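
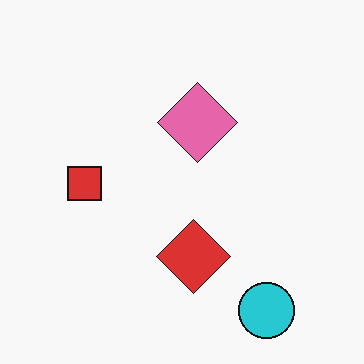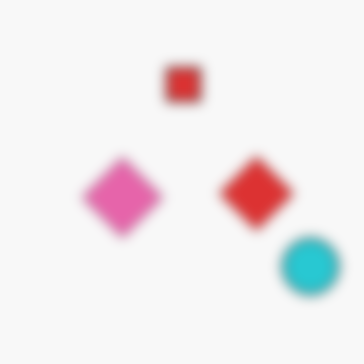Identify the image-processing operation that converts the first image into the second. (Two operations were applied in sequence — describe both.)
This is the original image transposed (reflected across the top-left ↔ bottom-right diagonal), then heavily blurred.

Shapes have swapped their row and column positions — what was in the top-right is now in the bottom-left — a diagonal reflection. Shape edges and outlines are uniformly softened across the whole image.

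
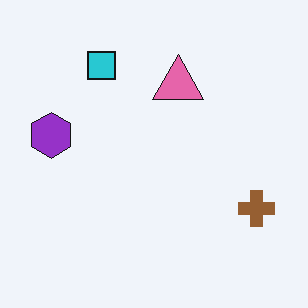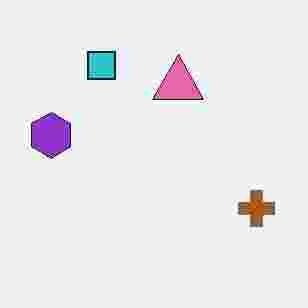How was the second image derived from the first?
Heavily JPEG-compressed with obvious blocking artifacts.

Blocky 8×8 compression artifacts appear around shape edges and the flat background shows ringing — characteristic JPEG degradation.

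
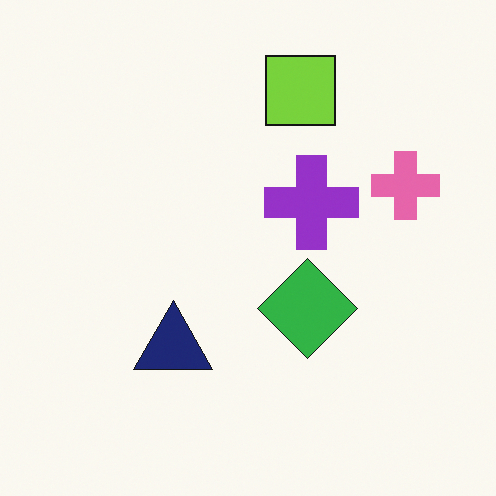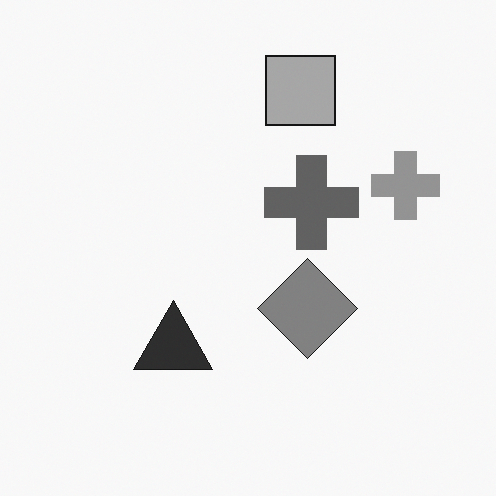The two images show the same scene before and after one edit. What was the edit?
The transformation is: converted to grayscale.

All color is removed — every shape is now a shade of grey.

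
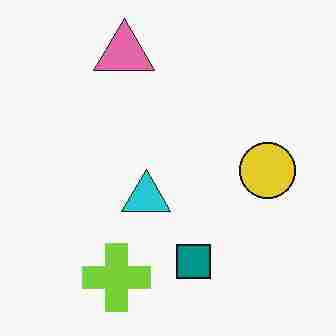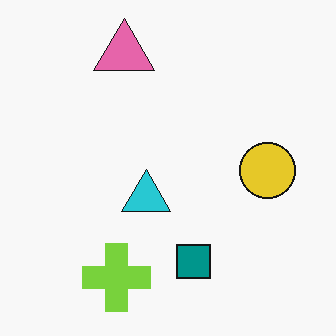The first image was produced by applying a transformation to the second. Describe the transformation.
The first image is the second heavily JPEG-compressed with obvious blocking artifacts.

Blocky 8×8 compression artifacts appear around shape edges and the flat background shows ringing — characteristic JPEG degradation.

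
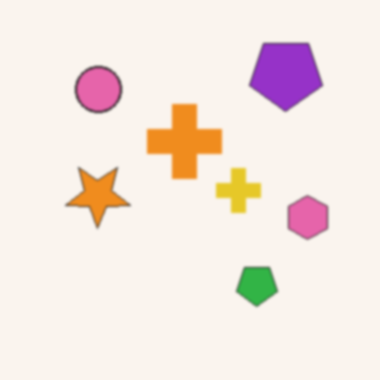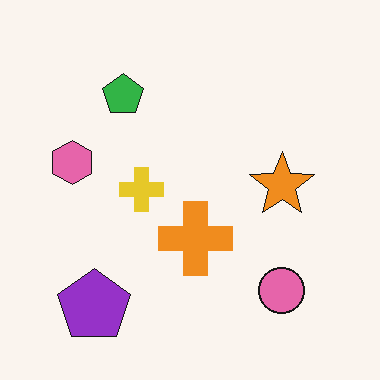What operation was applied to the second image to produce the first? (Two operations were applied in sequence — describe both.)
The transformation is: rotated 180°, then slightly softened.

The purple pentagon sits in the bottom-left of the second image and the top-right of the first — consistent with a whole-image 180° rotation. Shape edges and outlines are uniformly softened across the whole image.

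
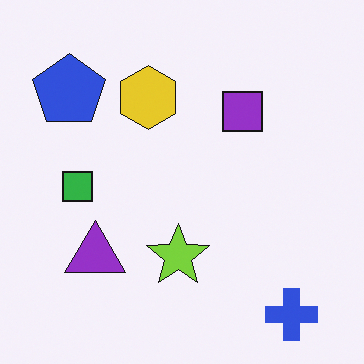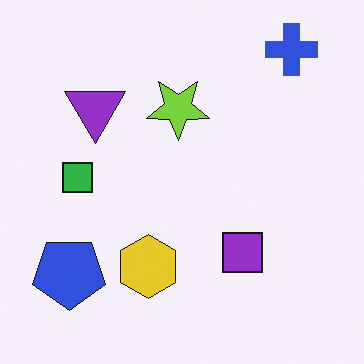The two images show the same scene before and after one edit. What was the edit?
Flipped vertically (top ↔ bottom).

The blue cross is in the bottom-right of the first image and the top-right of the second — shapes on opposite sides of the horizontal midline have swapped in a mirror flip.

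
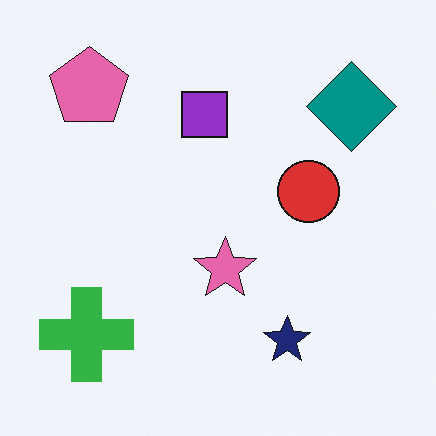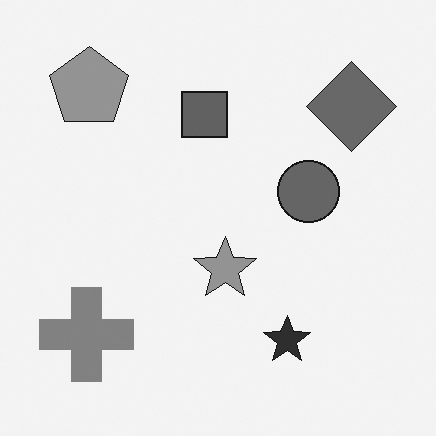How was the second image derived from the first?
The transformation is: converted to grayscale.

All color is removed — every shape is now a shade of grey.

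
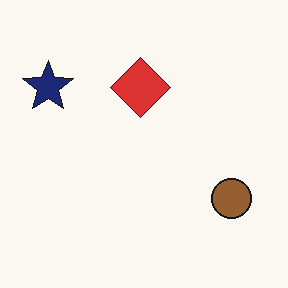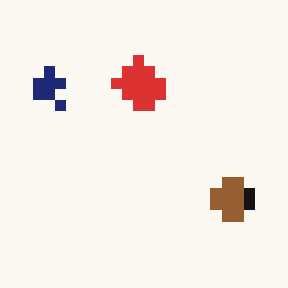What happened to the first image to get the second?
Coarsely pixelated.

Shapes are reduced to large square blocks; fine edges and outlines are lost — a downscale-then-upscale (mosaic) effect.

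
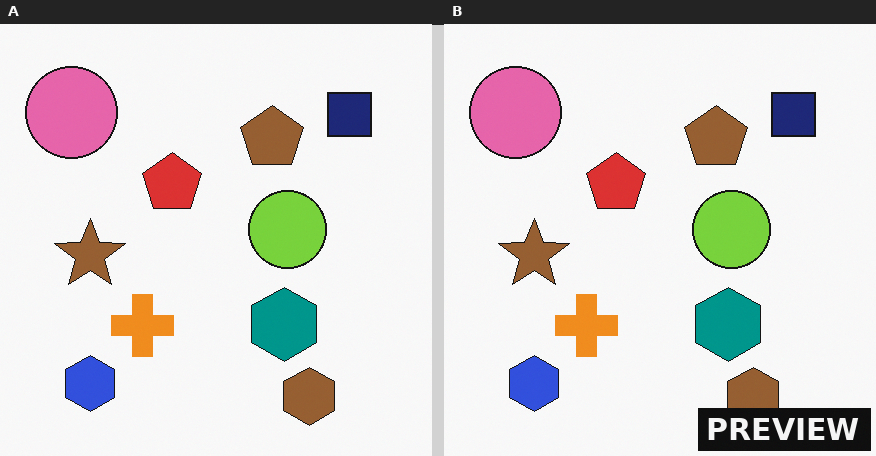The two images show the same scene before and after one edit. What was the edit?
Watermarked with the text "PREVIEW" in the lower-right corner.

A dark label reading "PREVIEW" appears in the lower-right corner.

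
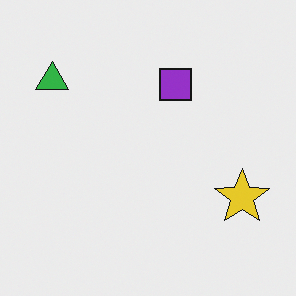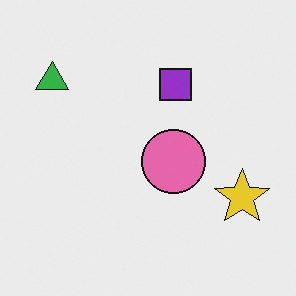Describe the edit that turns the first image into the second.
The second image is the first overlaid with an additional pink circle.

A pink circle appears in the second image that is absent from the first.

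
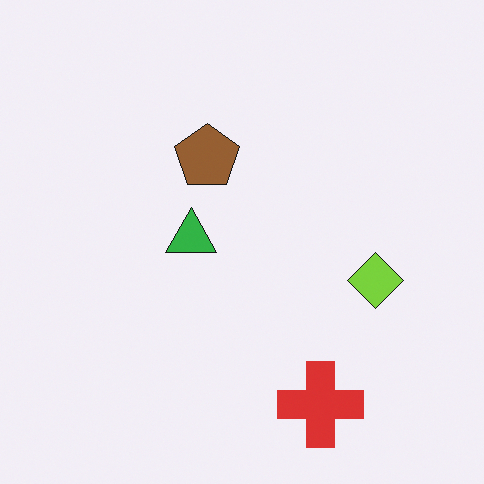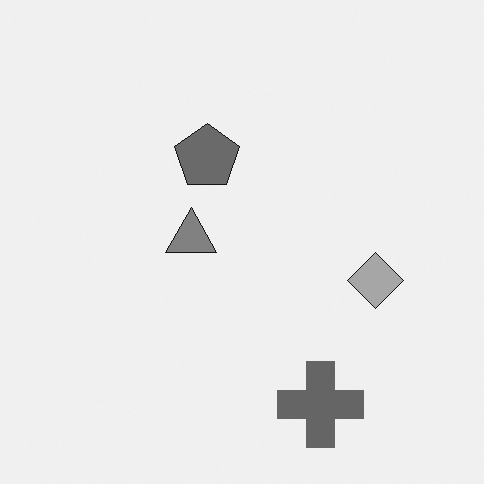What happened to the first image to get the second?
The image was converted to grayscale.

All color is removed — every shape is now a shade of grey.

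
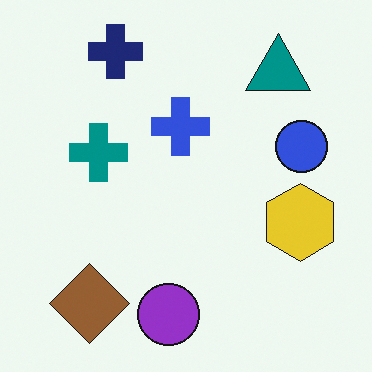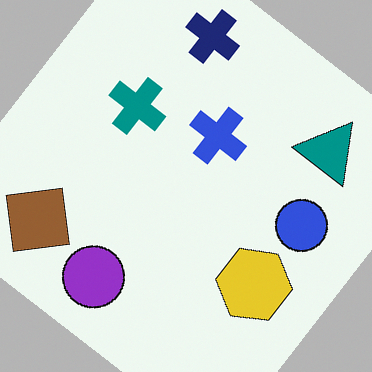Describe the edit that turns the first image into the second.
The transformation is: rotated clockwise by a large amount — several tens of degrees.

Every shape is tilted by the same angle and the image corners show triangular fill wedges — a whole-image rotation by a non-right angle.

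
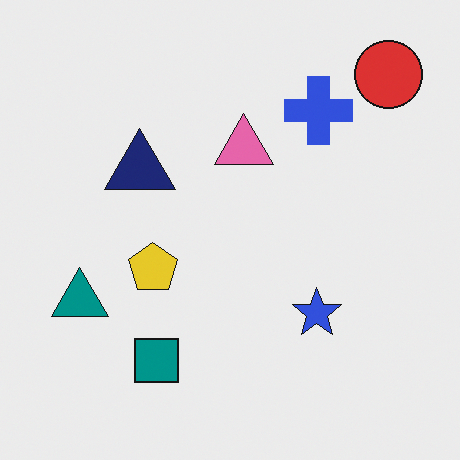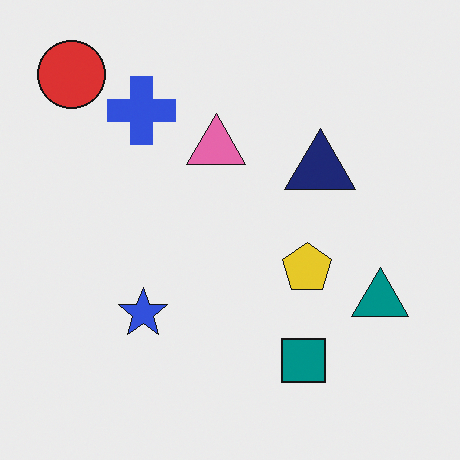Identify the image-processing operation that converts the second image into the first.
The transformation is: flipped horizontally (left ↔ right).

The red circle is in the top-left of the second image and the top-right of the first — shapes on opposite sides of the vertical midline have swapped in a mirror flip.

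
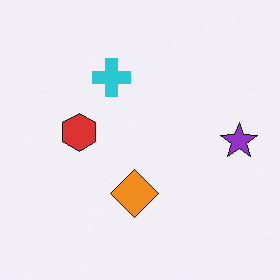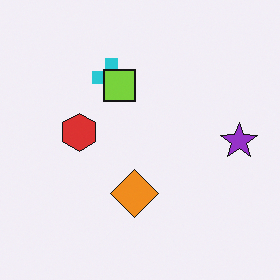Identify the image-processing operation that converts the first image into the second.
The transformation is: overlaid with an additional lime square.

A lime square appears in the second image that is absent from the first.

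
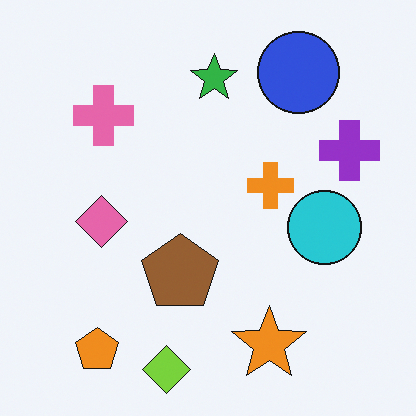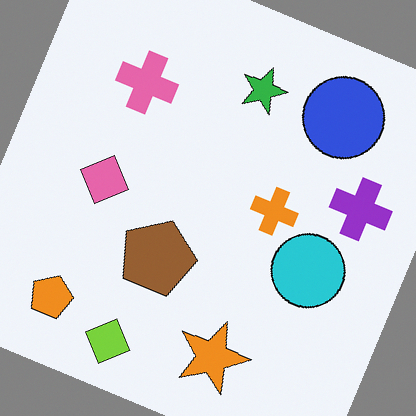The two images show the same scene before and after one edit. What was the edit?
The second image is the first rotated clockwise by a moderate amount.

Every shape is tilted by the same angle and the image corners show triangular fill wedges — a whole-image rotation by a non-right angle.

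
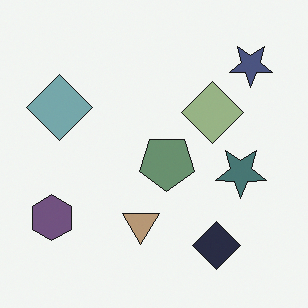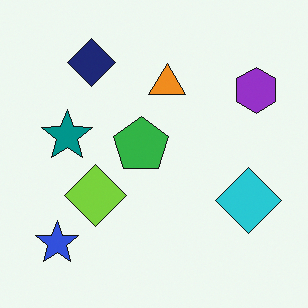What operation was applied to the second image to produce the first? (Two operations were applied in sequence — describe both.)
The image was rotated 180°, then heavily desaturated.

The blue star sits in the bottom-left of the second image and the top-right of the first — consistent with a whole-image 180° rotation. All colors are more muted and greyish — a global saturation change.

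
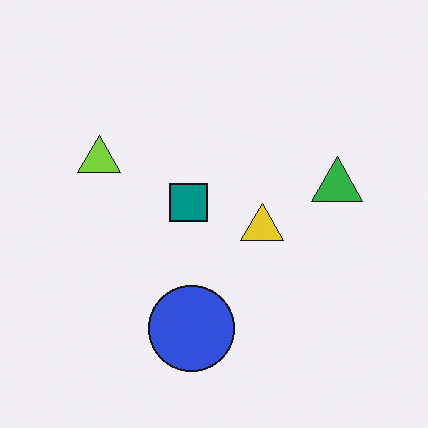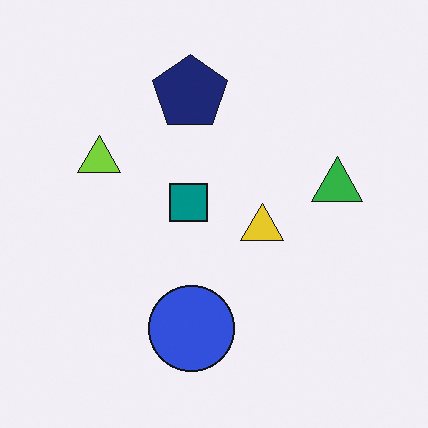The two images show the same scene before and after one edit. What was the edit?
Overlaid with an additional navy pentagon.

A navy pentagon appears in the second image that is absent from the first.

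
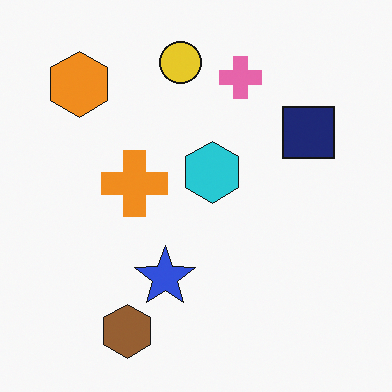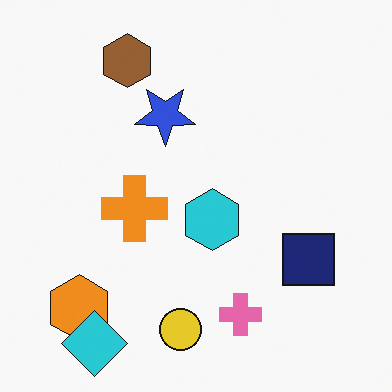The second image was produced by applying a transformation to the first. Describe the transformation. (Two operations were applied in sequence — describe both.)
Flipped vertically (top ↔ bottom), then overlaid with an additional cyan diamond.

The brown hexagon is in the bottom-left of the first image and the top-left of the second — shapes on opposite sides of the horizontal midline have swapped in a mirror flip. A cyan diamond appears in the second image that is absent from the first.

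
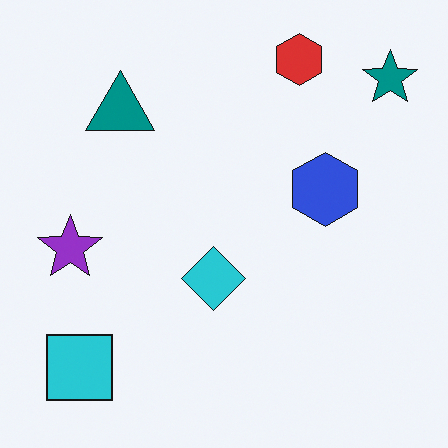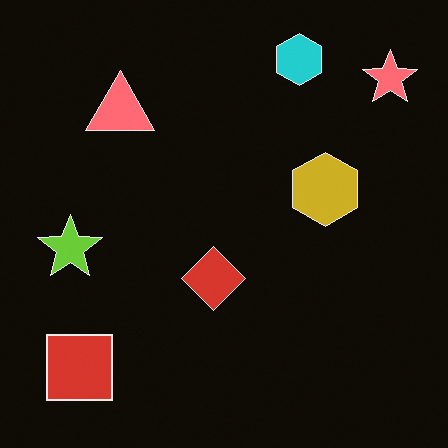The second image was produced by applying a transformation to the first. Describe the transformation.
The image was color-inverted (negative).

The light background has become dark and every shape's color is its complement — a photographic negative.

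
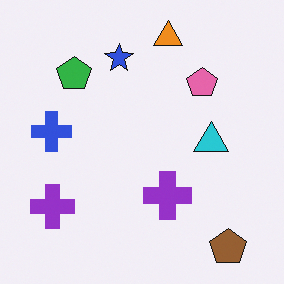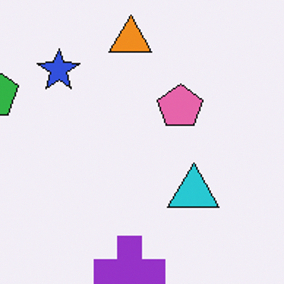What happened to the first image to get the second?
The image was cropped to a modestly smaller region and rescaled.

The visible shapes are larger and the field of view is narrower; shapes near the original edges may be partly or wholly outside the frame — a crop-and-rescale.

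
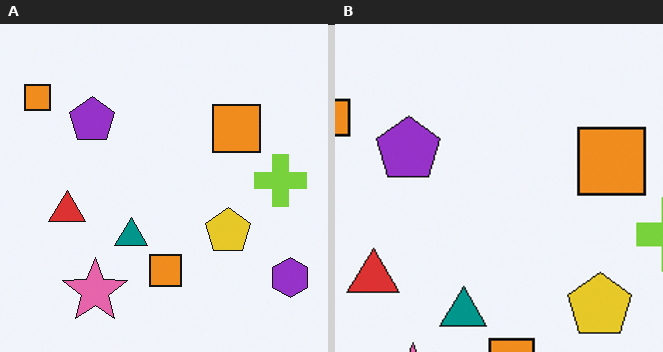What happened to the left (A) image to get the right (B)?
The transformation is: cropped to a modestly smaller region and rescaled.

The visible shapes are larger and the field of view is narrower; shapes near the original edges may be partly or wholly outside the frame — a crop-and-rescale.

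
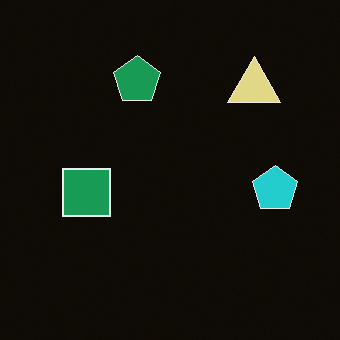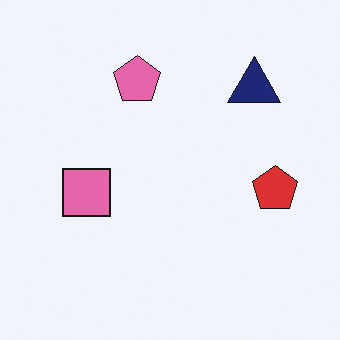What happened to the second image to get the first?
The transformation is: color-inverted (negative).

The light background has become dark and every shape's color is its complement — a photographic negative.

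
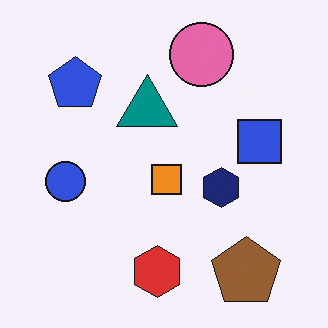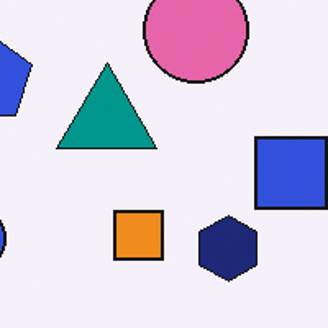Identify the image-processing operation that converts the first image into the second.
The transformation is: cropped to a noticeably smaller region and rescaled.

The visible shapes are larger and the field of view is narrower; shapes near the original edges may be partly or wholly outside the frame — a crop-and-rescale.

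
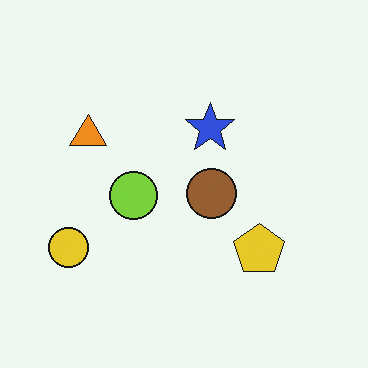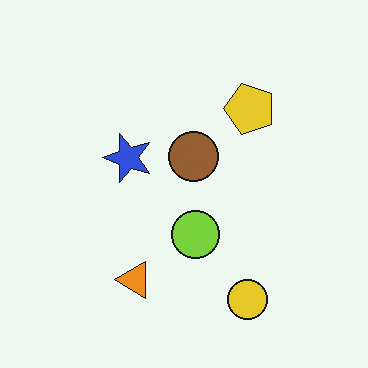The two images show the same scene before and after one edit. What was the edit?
It was rotated 90° counter-clockwise.

The yellow circle sits in the bottom-left of the first image and the bottom-right of the second — consistent with a whole-image 90° counter-clockwise rotation.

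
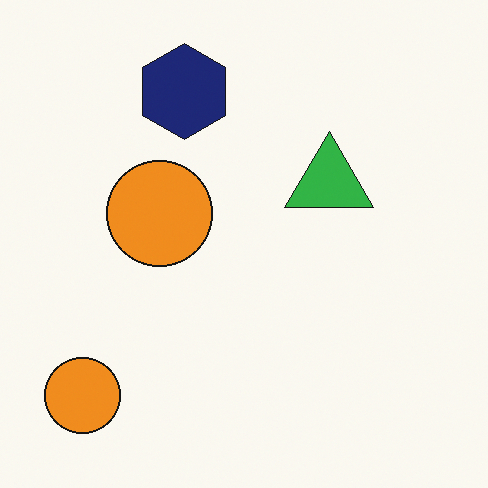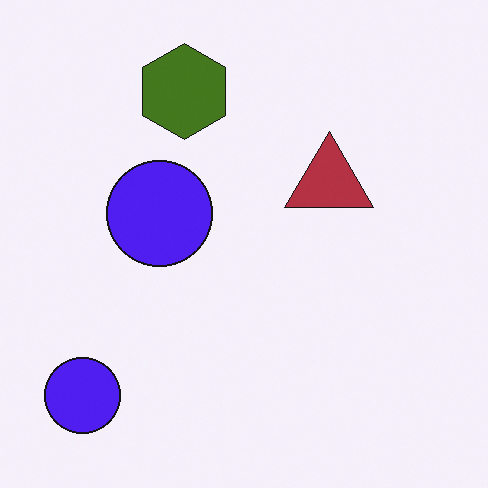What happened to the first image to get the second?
Hue-shifted through roughly half the color wheel.

Every shape's color has rotated by the same amount around the hue wheel — a uniform hue shift.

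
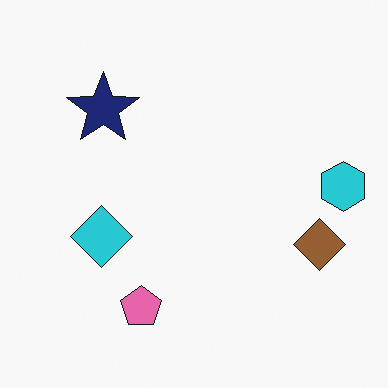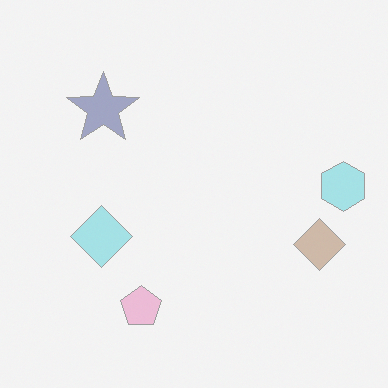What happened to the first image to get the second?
It was given much lower contrast.

Tones are pushed toward mid-grey across the whole image — a global contrast change.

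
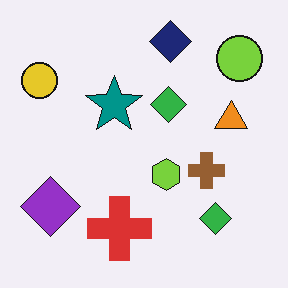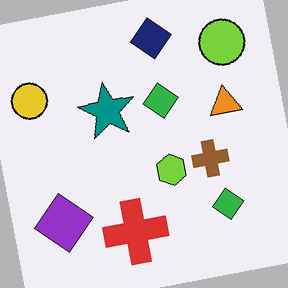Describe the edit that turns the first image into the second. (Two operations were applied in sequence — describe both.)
This is the original image rotated counter-clockwise by a few degrees, then JPEG-compressed with visible artifacts.

Every shape is tilted by the same angle and the image corners show triangular fill wedges — a whole-image rotation by a non-right angle. Blocky 8×8 compression artifacts appear around shape edges and the flat background shows ringing — characteristic JPEG degradation.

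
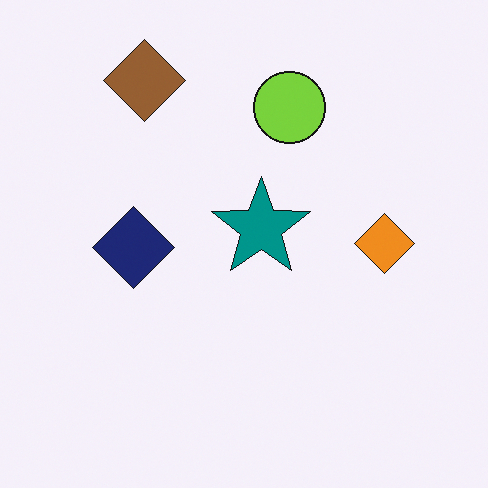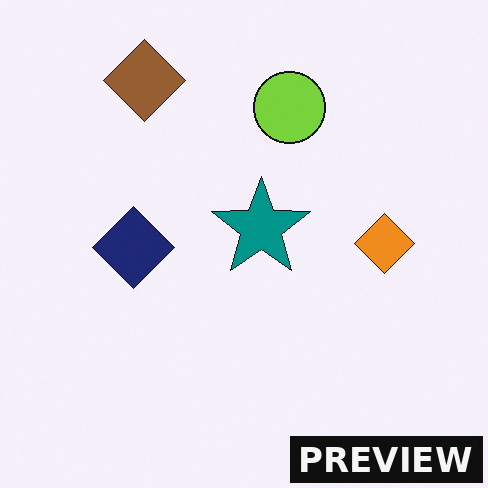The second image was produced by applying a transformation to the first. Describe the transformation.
The transformation is: watermarked with the text "PREVIEW" in the lower-right corner.

A dark label reading "PREVIEW" appears in the lower-right corner.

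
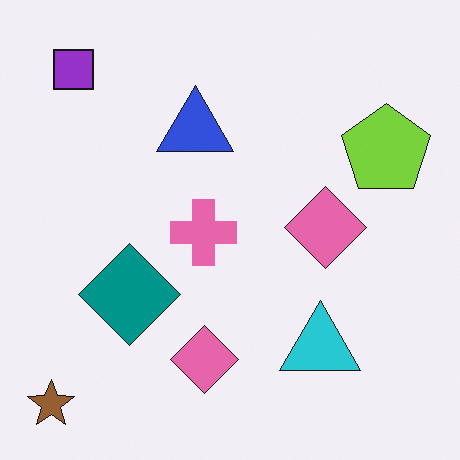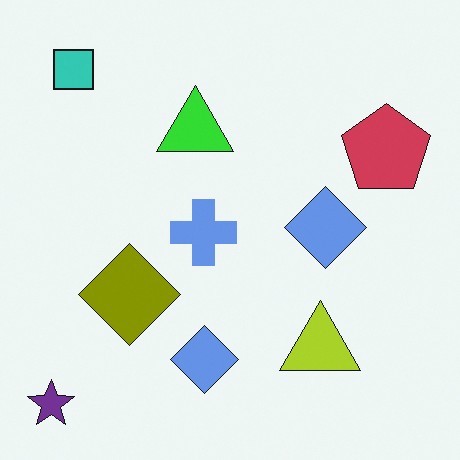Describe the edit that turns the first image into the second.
The image was hue-shifted through roughly half the color wheel.

Every shape's color has rotated by the same amount around the hue wheel — a uniform hue shift.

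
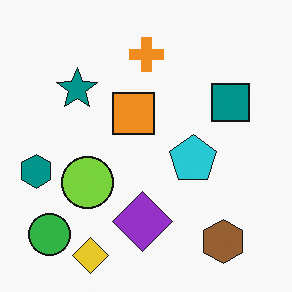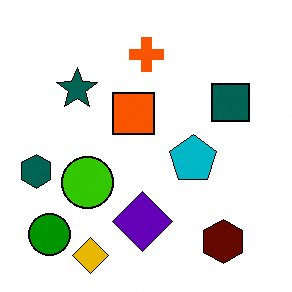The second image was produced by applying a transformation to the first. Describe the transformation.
The image was given much higher contrast.

Tones are pushed away from mid-grey across the whole image — a global contrast change.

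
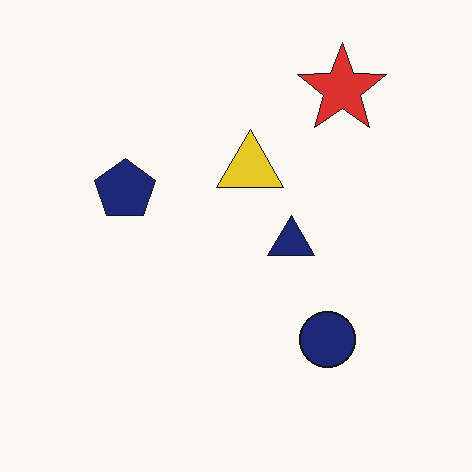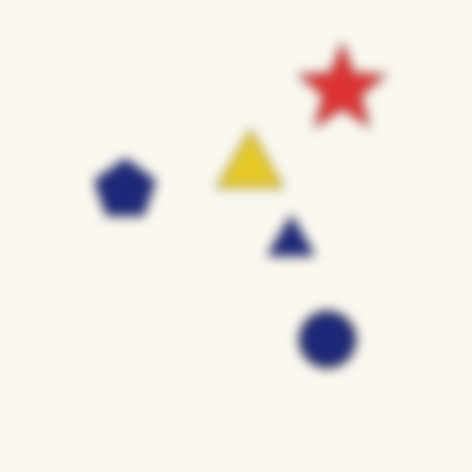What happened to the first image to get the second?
The second image is the first strongly gaussian-blurred.

Shape edges and outlines are uniformly softened across the whole image.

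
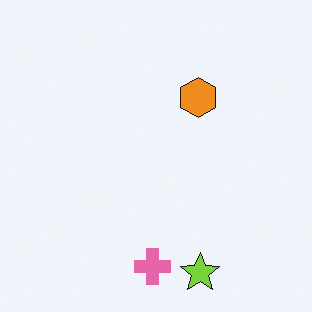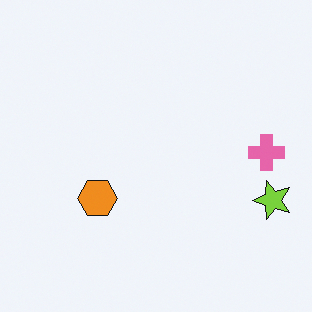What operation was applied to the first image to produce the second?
It was transposed (reflected across the top-left ↔ bottom-right diagonal).

Shapes have swapped their row and column positions — what was in the top-right is now in the bottom-left — a diagonal reflection.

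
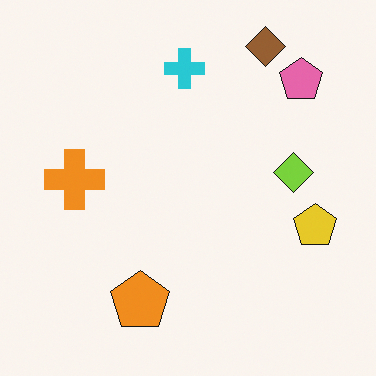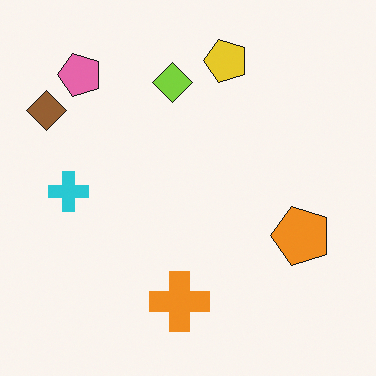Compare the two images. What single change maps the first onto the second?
The transformation is: rotated 90° counter-clockwise.

The brown diamond sits in the top-right of the first image and the top-left of the second — consistent with a whole-image 90° counter-clockwise rotation.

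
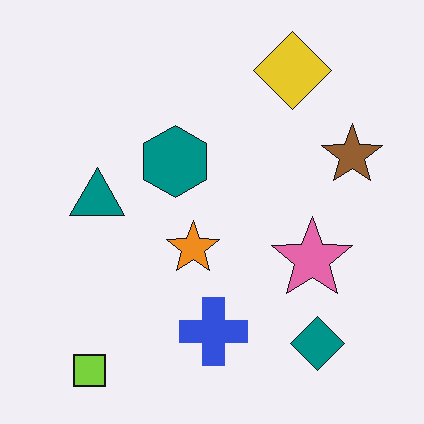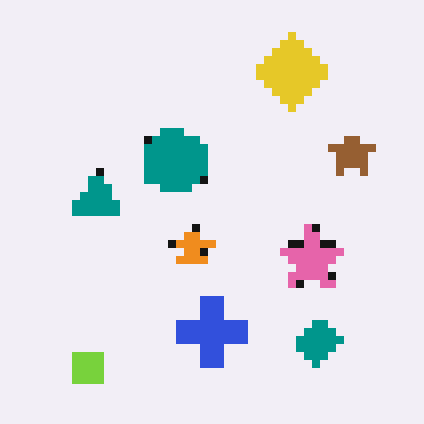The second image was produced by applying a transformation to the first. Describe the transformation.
This is the original image moderately pixelated.

Shapes are reduced to large square blocks; fine edges and outlines are lost — a downscale-then-upscale (mosaic) effect.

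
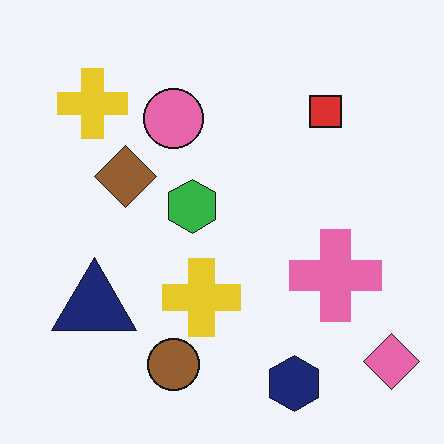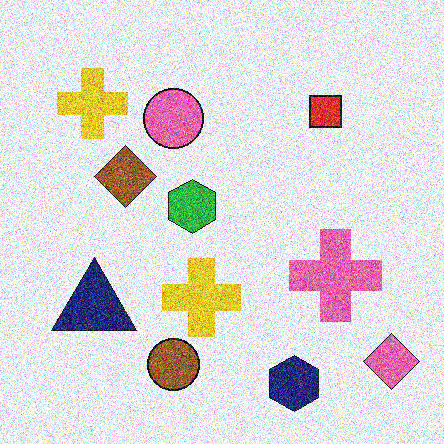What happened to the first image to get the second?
The transformation is: degraded with strong gaussian noise.

Random speckle covers the whole image, including the flat background.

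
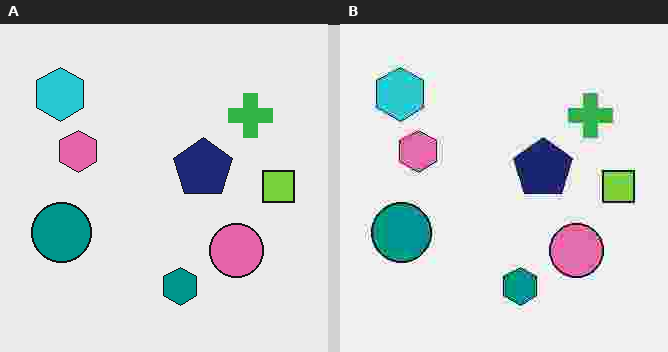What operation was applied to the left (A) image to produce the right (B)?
Heavily JPEG-compressed with obvious blocking artifacts.

Blocky 8×8 compression artifacts appear around shape edges and the flat background shows ringing — characteristic JPEG degradation.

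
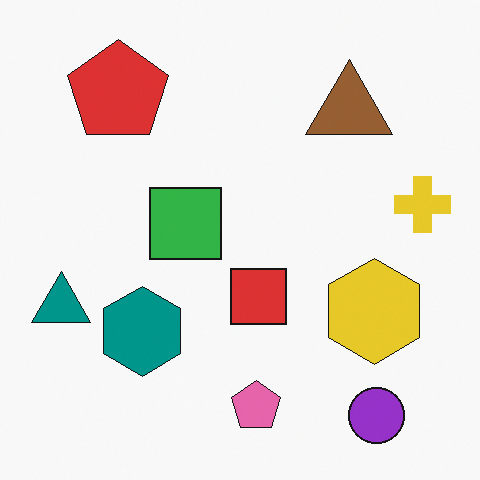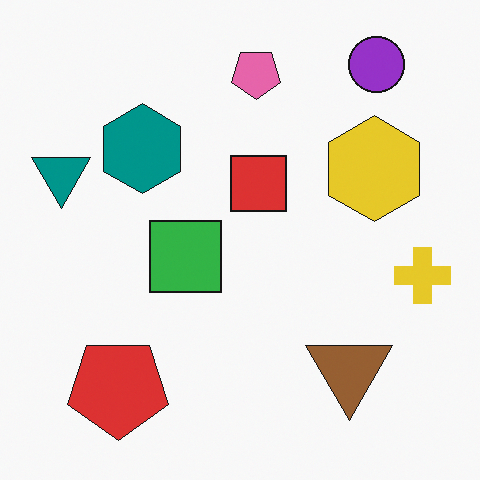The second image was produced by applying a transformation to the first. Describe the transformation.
The transformation is: flipped vertically (top ↔ bottom).

The purple circle is in the bottom-right of the first image and the top-right of the second — shapes on opposite sides of the horizontal midline have swapped in a mirror flip.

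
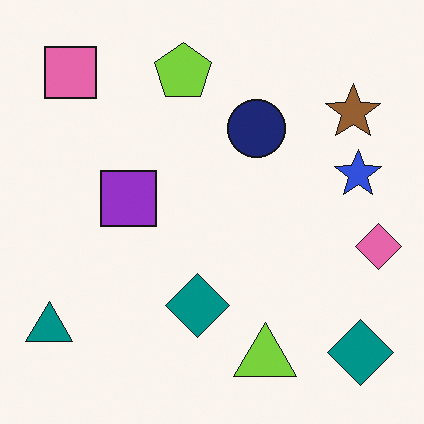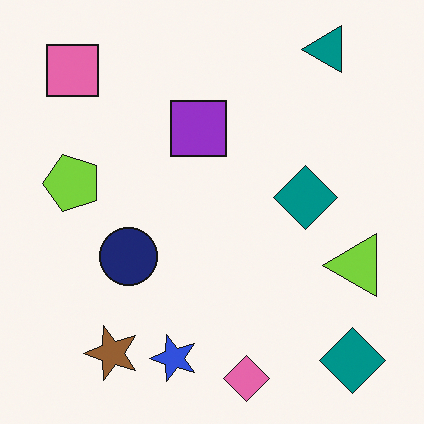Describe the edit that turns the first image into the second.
The image was transposed (reflected across the top-left ↔ bottom-right diagonal).

Shapes have swapped their row and column positions — what was in the top-right is now in the bottom-left — a diagonal reflection.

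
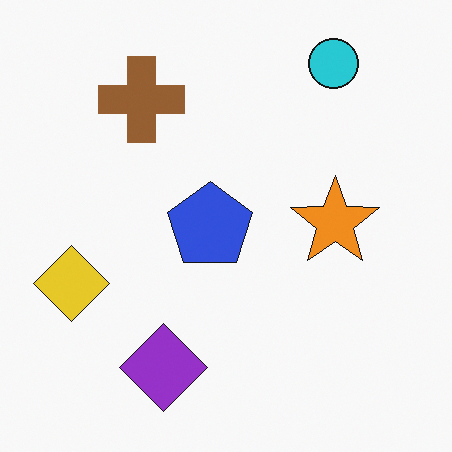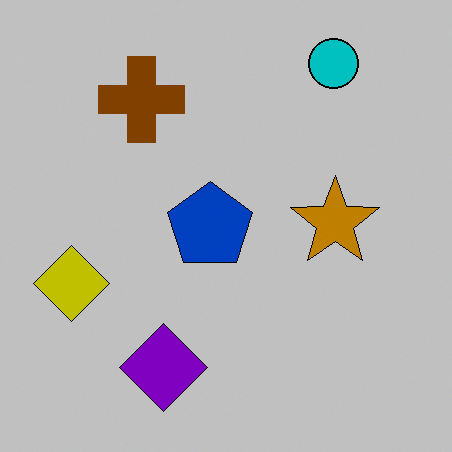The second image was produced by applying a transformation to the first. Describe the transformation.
The transformation is: aggressively posterized.

Each flat color has snapped to a coarser quantized level — most visibly, the near-white background has dropped to a flat grey.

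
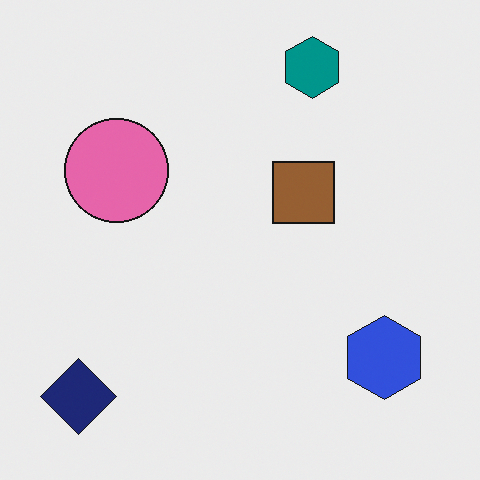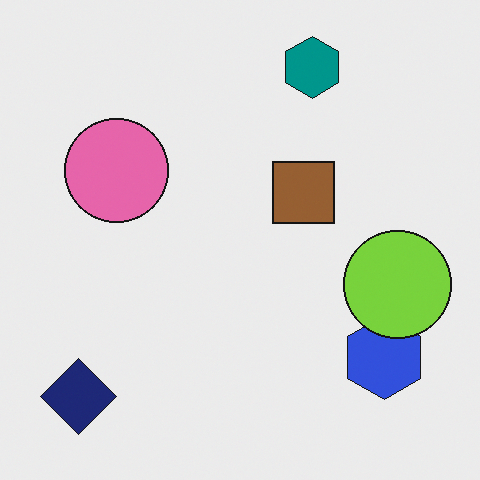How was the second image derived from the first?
It was overlaid with an additional lime circle.

A lime circle appears in the second image that is absent from the first.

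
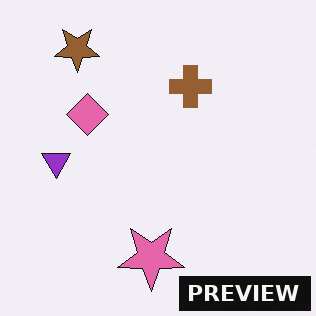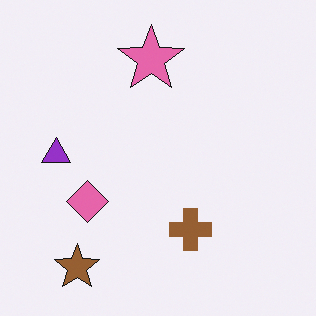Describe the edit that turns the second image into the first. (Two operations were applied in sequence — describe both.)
The first image is the second flipped vertically (top ↔ bottom), then watermarked with the text "PREVIEW" in the lower-right corner.

The brown star is in the bottom-left of the second image and the top-left of the first — shapes on opposite sides of the horizontal midline have swapped in a mirror flip. A dark label reading "PREVIEW" appears in the lower-right corner.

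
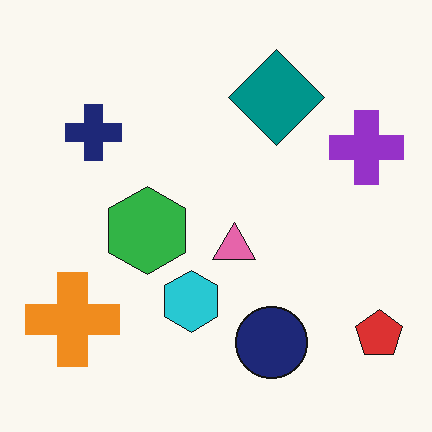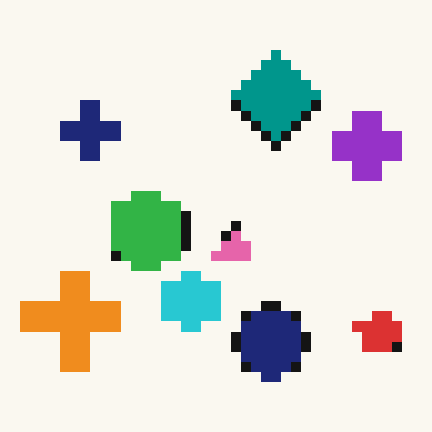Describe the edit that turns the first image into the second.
The image was heavily pixelated into large blocks.

Shapes are reduced to large square blocks; fine edges and outlines are lost — a downscale-then-upscale (mosaic) effect.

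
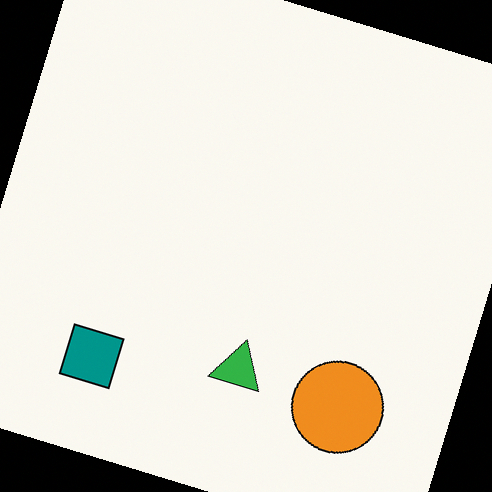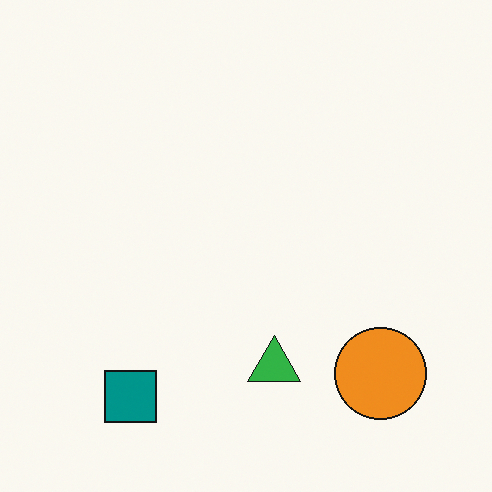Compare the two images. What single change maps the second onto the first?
It was rotated clockwise by a clearly visible amount.

Every shape is tilted by the same angle and the image corners show triangular fill wedges — a whole-image rotation by a non-right angle.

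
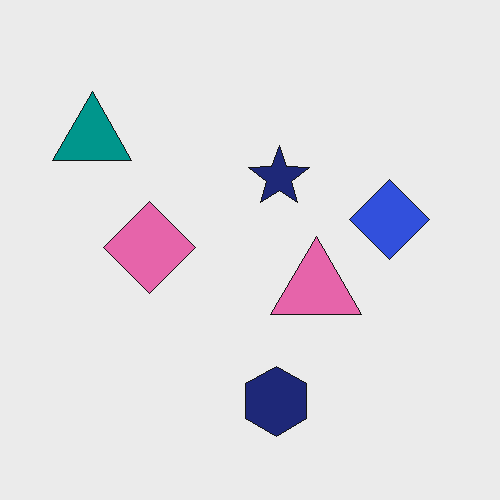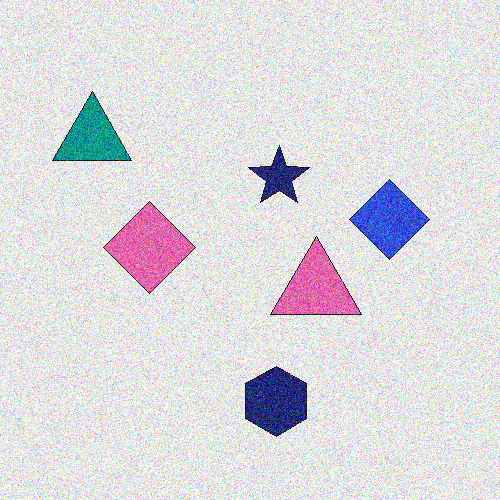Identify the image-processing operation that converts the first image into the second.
The transformation is: degraded with heavy additive noise.

Random speckle covers the whole image, including the flat background.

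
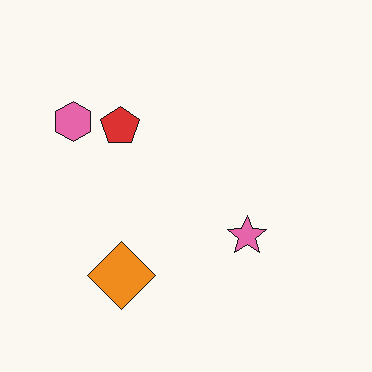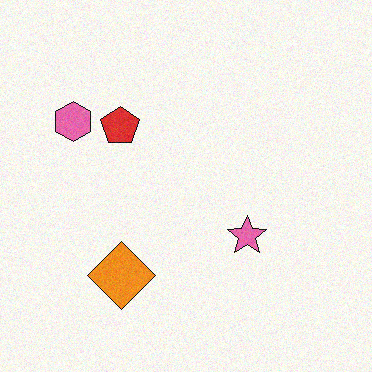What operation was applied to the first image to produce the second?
Degraded with subtle gaussian noise.

Random speckle covers the whole image, including the flat background.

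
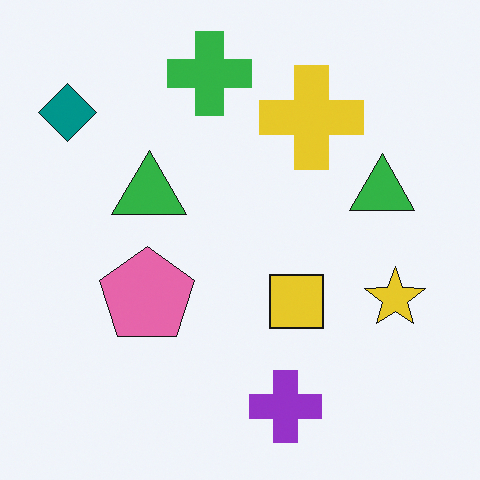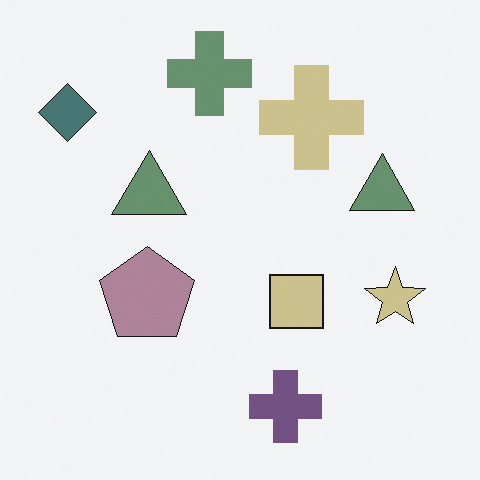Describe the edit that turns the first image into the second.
The image was heavily desaturated.

All colors are more muted and greyish — a global saturation change.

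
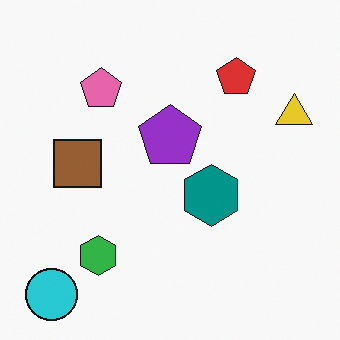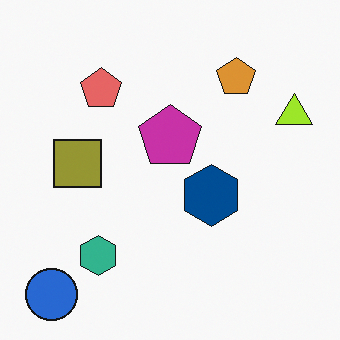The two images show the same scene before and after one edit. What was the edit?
The transformation is: hue-shifted by a small amount.

Every shape's color has rotated by the same amount around the hue wheel — a uniform hue shift.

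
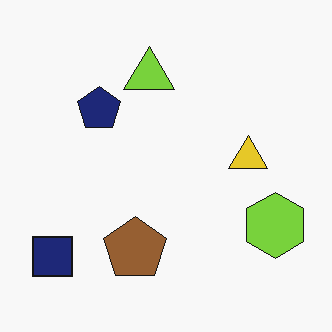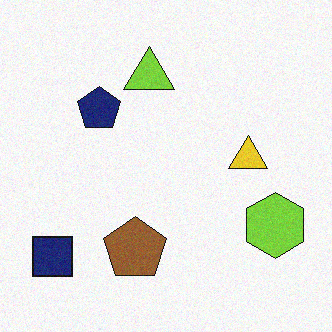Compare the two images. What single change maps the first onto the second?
This is the original image degraded with subtle gaussian noise.

Random speckle covers the whole image, including the flat background.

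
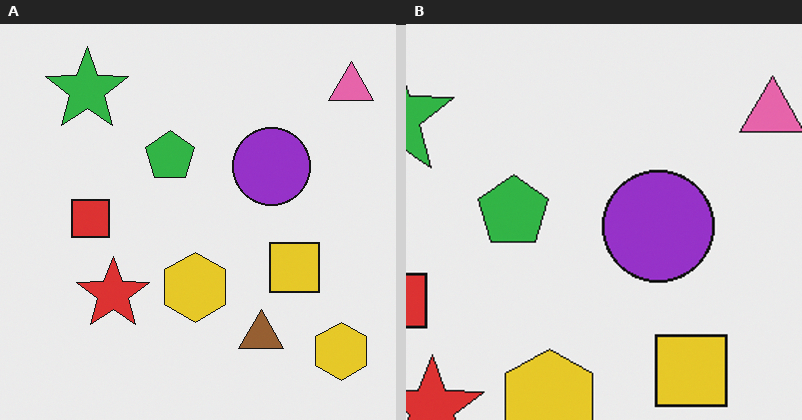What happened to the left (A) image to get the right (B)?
It was cropped slightly and scaled back up.

The visible shapes are larger and the field of view is narrower; shapes near the original edges may be partly or wholly outside the frame — a crop-and-rescale.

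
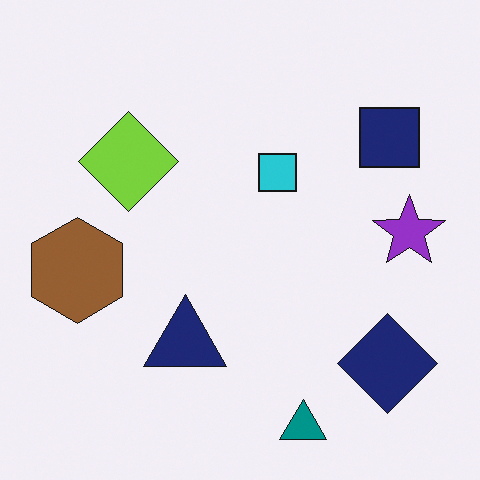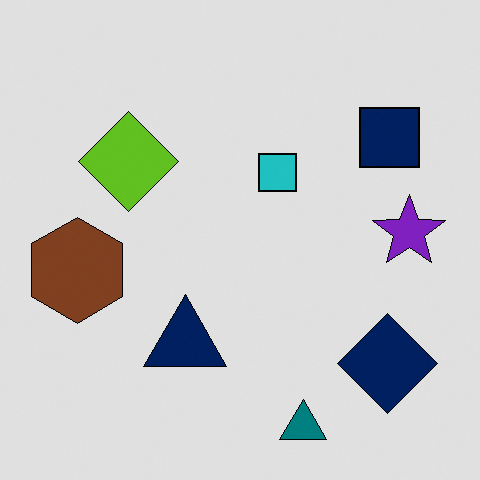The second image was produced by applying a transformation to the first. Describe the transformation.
The transformation is: posterized to a reduced palette.

Each flat color has snapped to a coarser quantized level — most visibly, the near-white background has dropped to a flat grey.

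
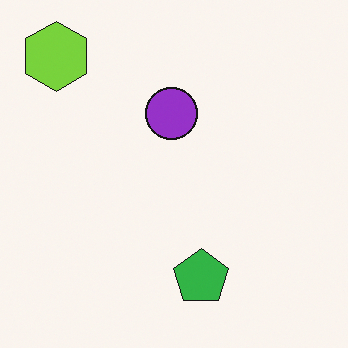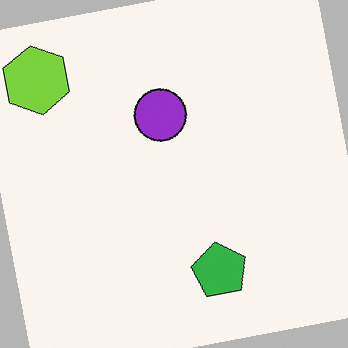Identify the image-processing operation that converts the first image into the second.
The second image is the first rotated counter-clockwise by a few degrees.

Every shape is tilted by the same angle and the image corners show triangular fill wedges — a whole-image rotation by a non-right angle.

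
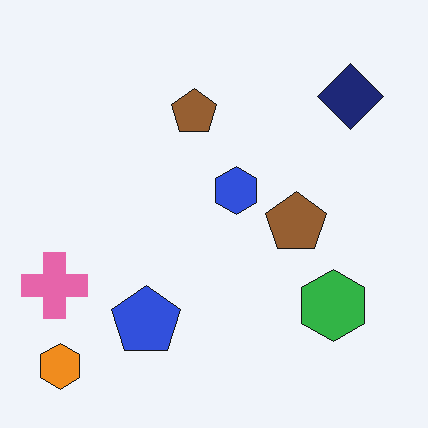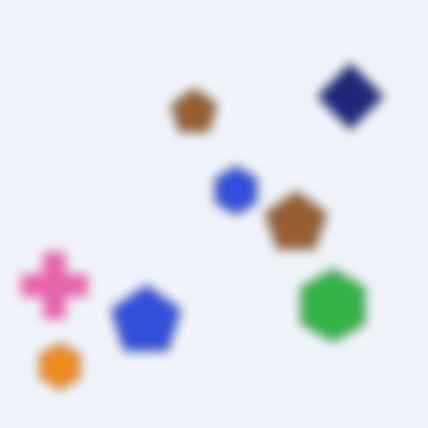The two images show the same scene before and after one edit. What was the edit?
The transformation is: heavily blurred.

Shape edges and outlines are uniformly softened across the whole image.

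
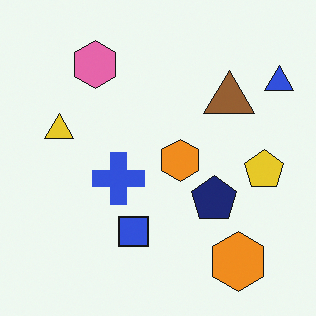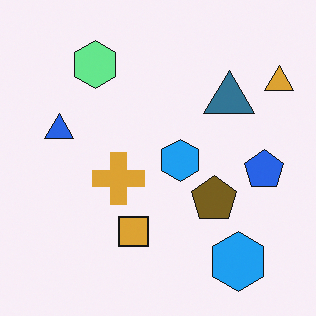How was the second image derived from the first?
This is the original image hue-shifted by a large amount.

Every shape's color has rotated by the same amount around the hue wheel — a uniform hue shift.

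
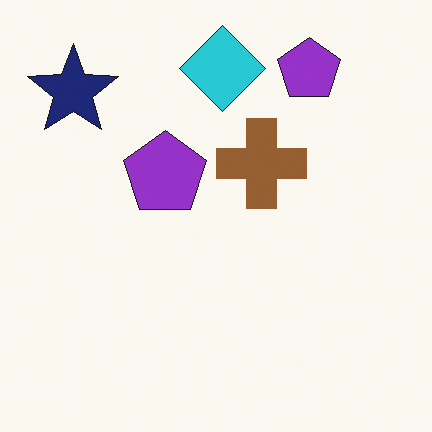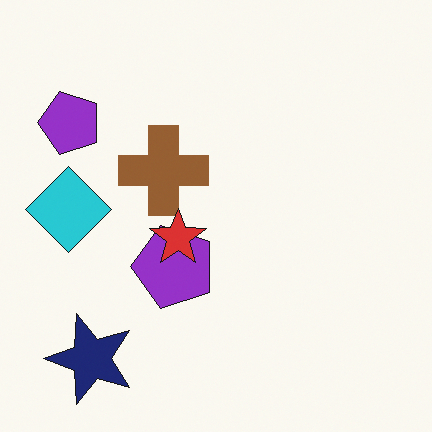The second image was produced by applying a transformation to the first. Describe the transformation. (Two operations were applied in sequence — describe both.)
This is the original image rotated 90° counter-clockwise, then overlaid with an additional red star.

The navy star sits in the top-left of the first image and the bottom-left of the second — consistent with a whole-image 90° counter-clockwise rotation. A red star appears in the second image that is absent from the first.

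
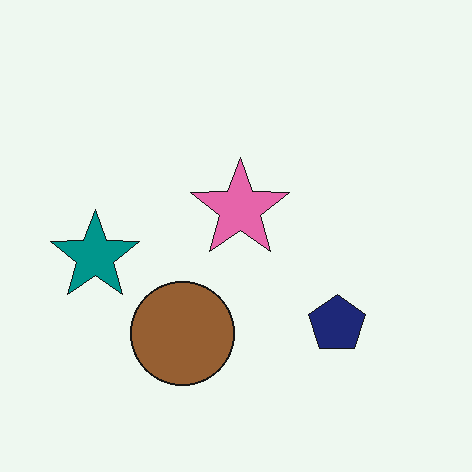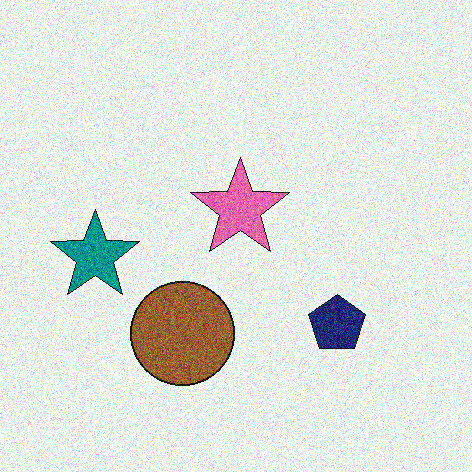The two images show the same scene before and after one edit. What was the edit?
The transformation is: degraded with a thick layer of grain.

Random speckle covers the whole image, including the flat background.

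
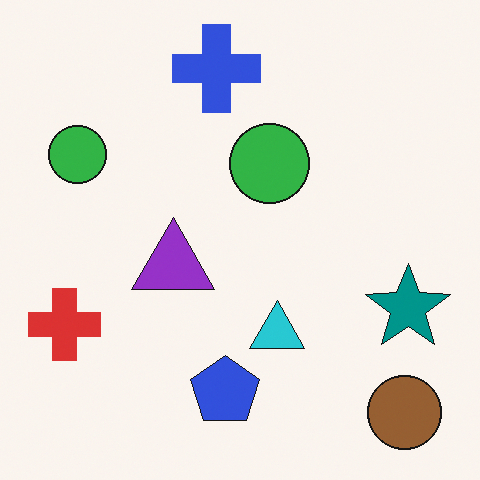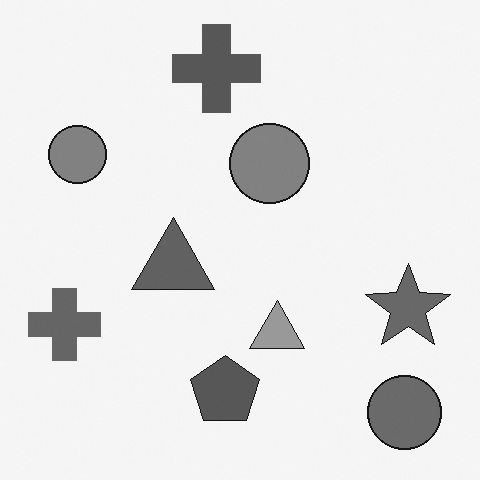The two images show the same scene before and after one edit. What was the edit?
Converted to grayscale.

All color is removed — every shape is now a shade of grey.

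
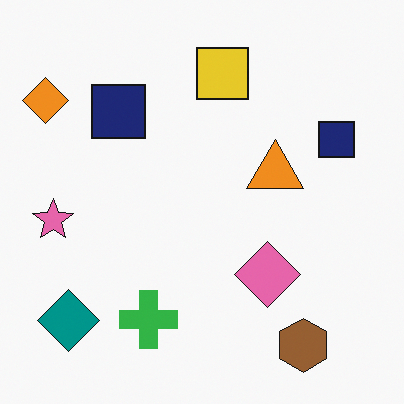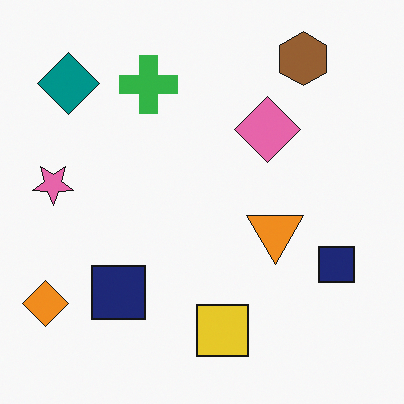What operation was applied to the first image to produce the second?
The image was flipped vertically (top ↔ bottom).

The brown hexagon is in the bottom-right of the first image and the top-right of the second — shapes on opposite sides of the horizontal midline have swapped in a mirror flip.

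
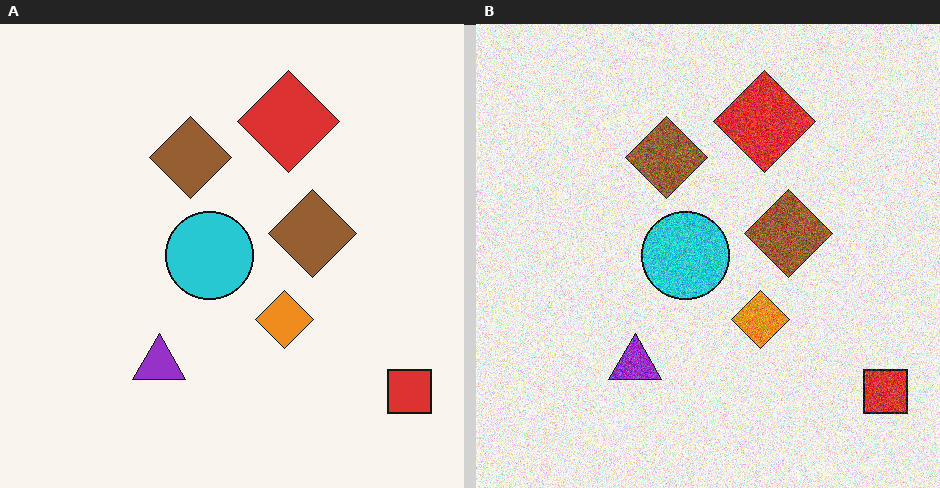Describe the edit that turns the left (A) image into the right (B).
Degraded with strong gaussian noise.

Random speckle covers the whole image, including the flat background.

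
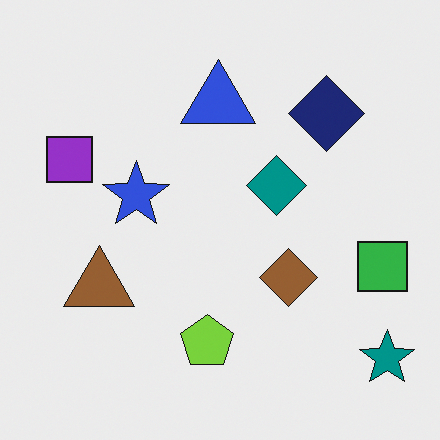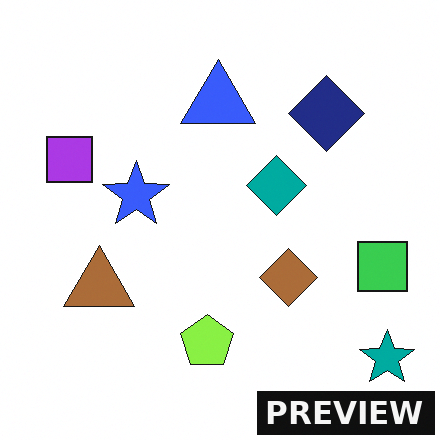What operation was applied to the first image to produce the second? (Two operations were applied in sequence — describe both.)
The image was brightened a little, then watermarked with the text "PREVIEW" in the lower-right corner.

Every pixel — background and shapes alike — is uniformly brightened. A dark label reading "PREVIEW" appears in the lower-right corner.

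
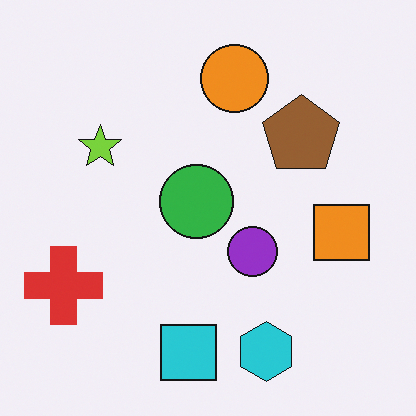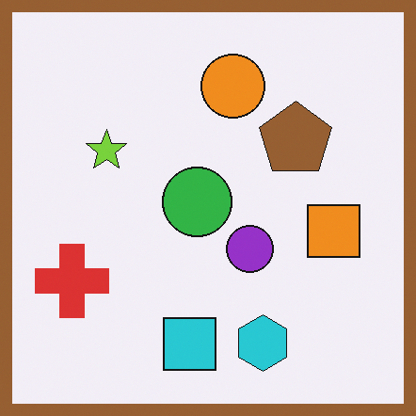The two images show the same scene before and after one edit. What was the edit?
The image was framed with a brown border.

A solid brown frame runs around the edge of the second image, with the content slightly shrunk inside it.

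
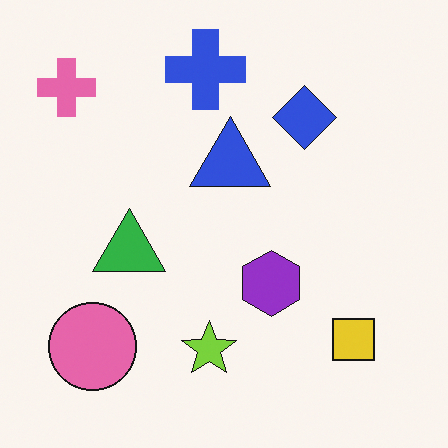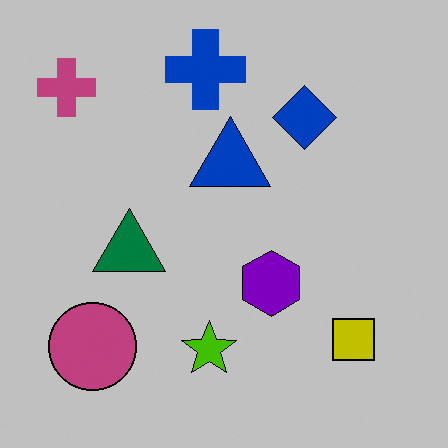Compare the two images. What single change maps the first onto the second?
Heavily posterized to just a handful of flat colors.

Each flat color has snapped to a coarser quantized level — most visibly, the near-white background has dropped to a flat grey.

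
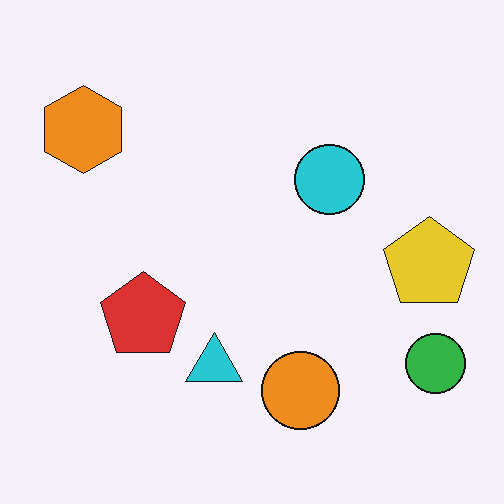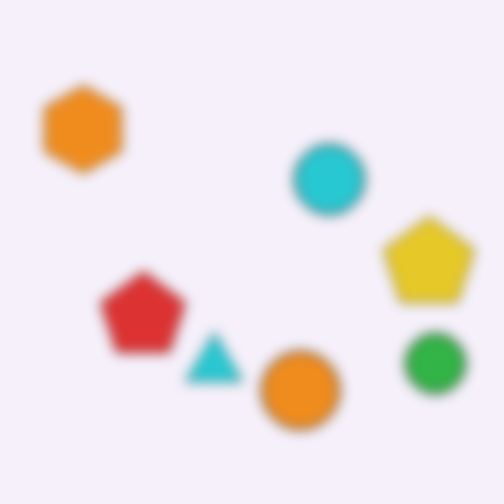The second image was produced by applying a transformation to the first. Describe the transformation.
The transformation is: strongly gaussian-blurred.

Shape edges and outlines are uniformly softened across the whole image.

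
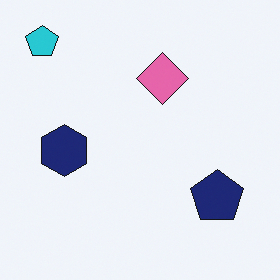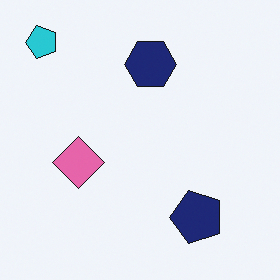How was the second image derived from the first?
It was transposed (reflected across the top-left ↔ bottom-right diagonal).

Shapes have swapped their row and column positions — what was in the top-right is now in the bottom-left — a diagonal reflection.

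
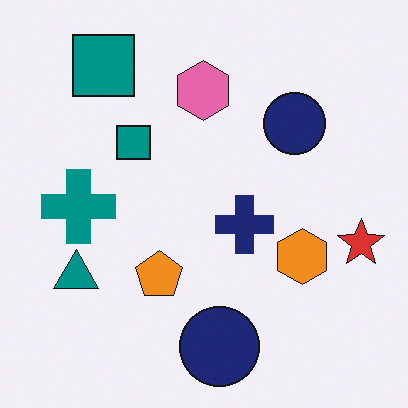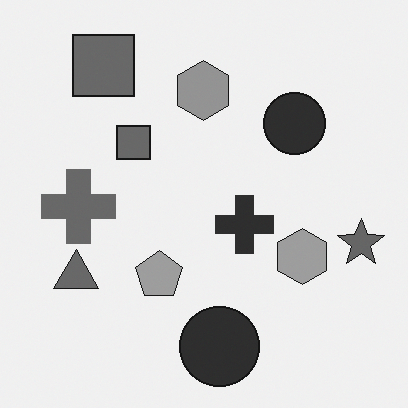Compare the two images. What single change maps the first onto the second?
The transformation is: converted to grayscale.

All color is removed — every shape is now a shade of grey.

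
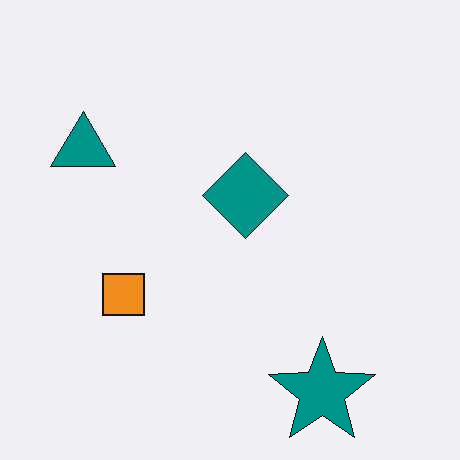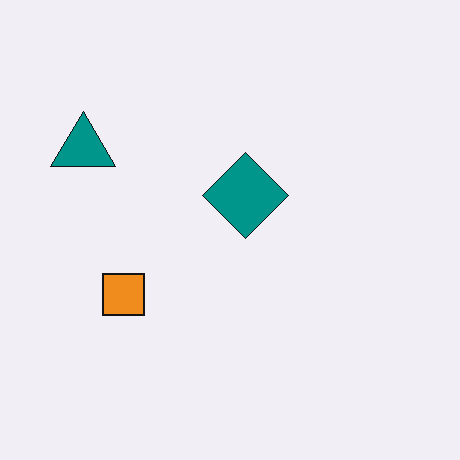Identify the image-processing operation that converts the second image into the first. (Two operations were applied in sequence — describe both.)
The image was given moderate JPEG compression, then overlaid with an additional teal star.

Blocky 8×8 compression artifacts appear around shape edges and the flat background shows ringing — characteristic JPEG degradation. A teal star appears in the first image that is absent from the second.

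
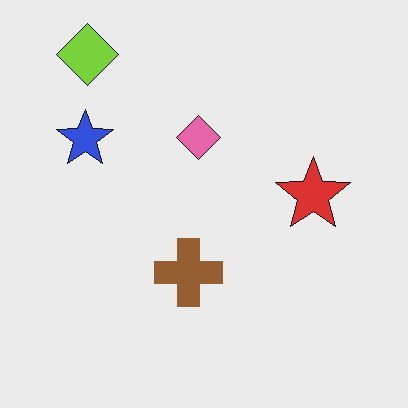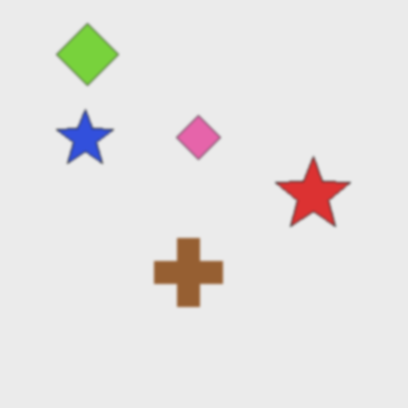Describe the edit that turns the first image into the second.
The transformation is: given a subtle gaussian blur.

Shape edges and outlines are uniformly softened across the whole image.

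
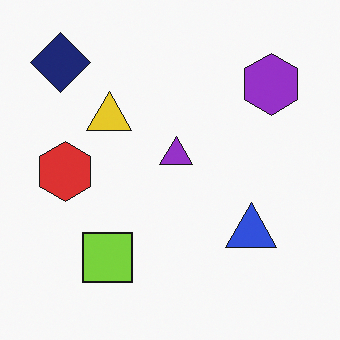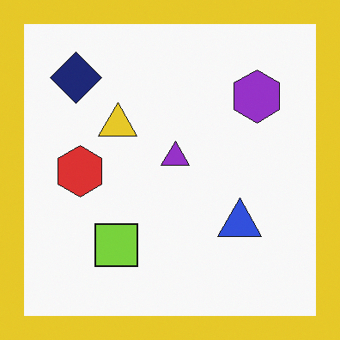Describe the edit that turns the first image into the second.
The second image is the first framed with a yellow border.

A solid yellow frame runs around the edge of the second image, with the content slightly shrunk inside it.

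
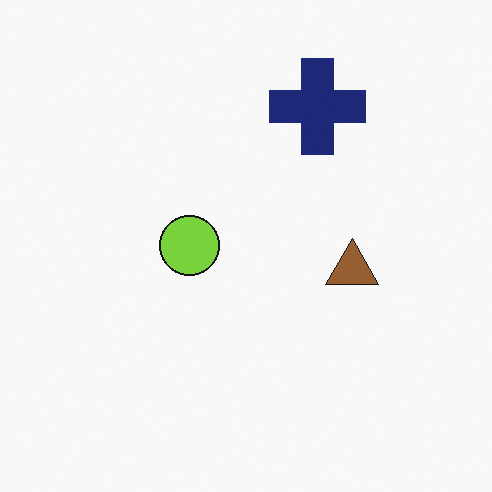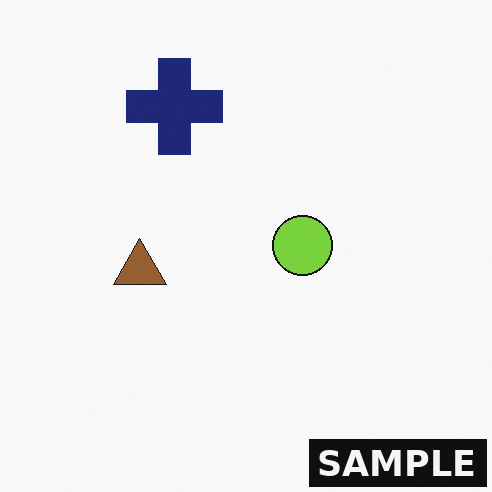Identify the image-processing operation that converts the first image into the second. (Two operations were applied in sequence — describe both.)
The second image is the first flipped horizontally (left ↔ right), then watermarked with the text "SAMPLE" in the lower-right corner.

The brown triangle is in the right of the first image and the left of the second — shapes on opposite sides of the vertical midline have swapped in a mirror flip. A dark label reading "SAMPLE" appears in the lower-right corner.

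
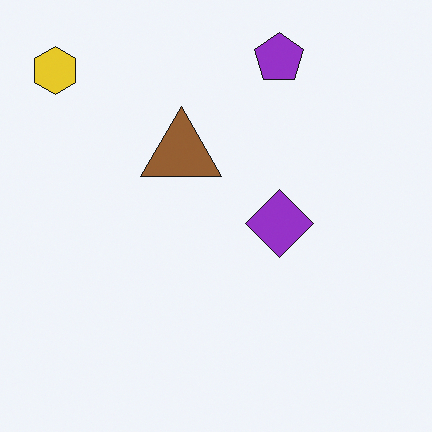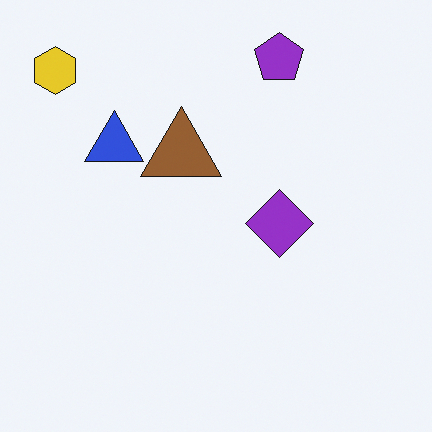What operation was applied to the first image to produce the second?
The image was overlaid with an additional blue triangle.

A blue triangle appears in the second image that is absent from the first.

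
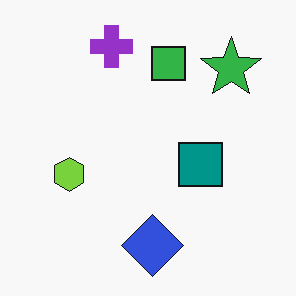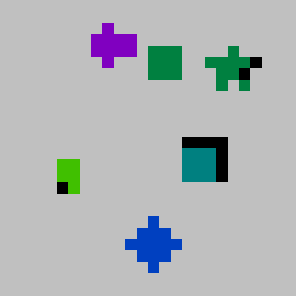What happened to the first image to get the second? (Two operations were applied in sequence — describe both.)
Coarsely pixelated, then aggressively posterized.

Shapes are reduced to large square blocks; fine edges and outlines are lost — a downscale-then-upscale (mosaic) effect. Each flat color has snapped to a coarser quantized level — most visibly, the near-white background has dropped to a flat grey.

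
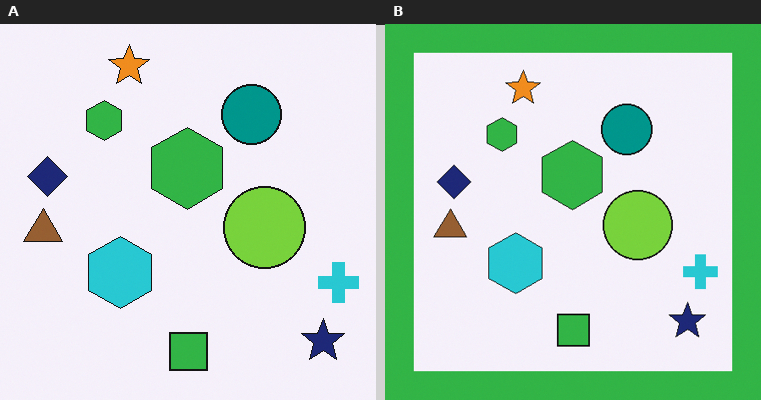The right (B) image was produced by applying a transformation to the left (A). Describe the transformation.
This is the original image framed with a green border.

A solid green frame runs around the edge of the right (B) image, with the content slightly shrunk inside it.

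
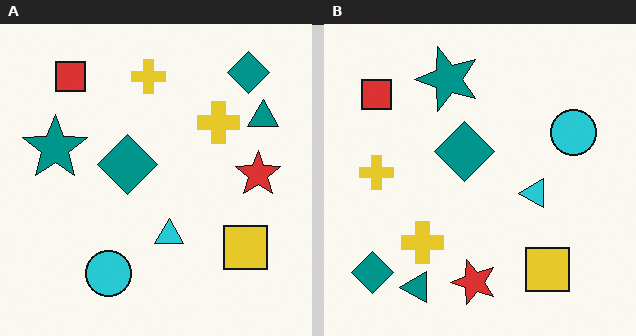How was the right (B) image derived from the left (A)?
The image was transposed (reflected across the top-left ↔ bottom-right diagonal).

Shapes have swapped their row and column positions — what was in the top-right is now in the bottom-left — a diagonal reflection.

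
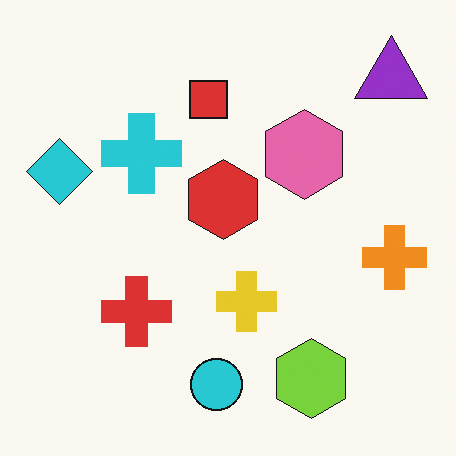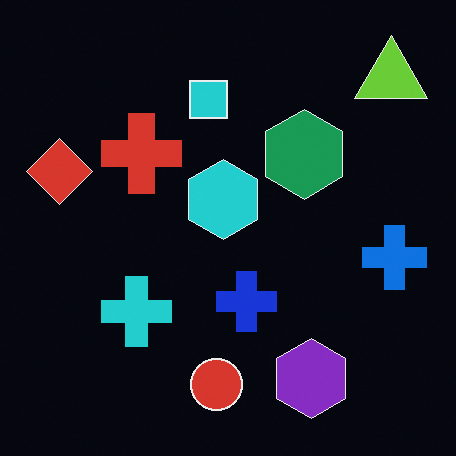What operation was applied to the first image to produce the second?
Color-inverted (negative).

The light background has become dark and every shape's color is its complement — a photographic negative.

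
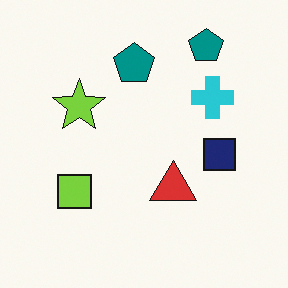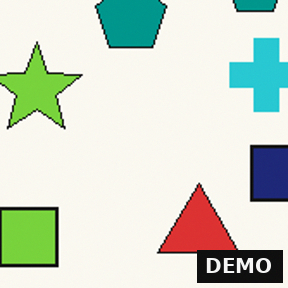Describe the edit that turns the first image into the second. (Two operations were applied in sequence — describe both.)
The image was cropped tightly and scaled back up, then watermarked with the text "DEMO" in the lower-right corner.

The visible shapes are larger and the field of view is narrower; shapes near the original edges may be partly or wholly outside the frame — a crop-and-rescale. A dark label reading "DEMO" appears in the lower-right corner.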